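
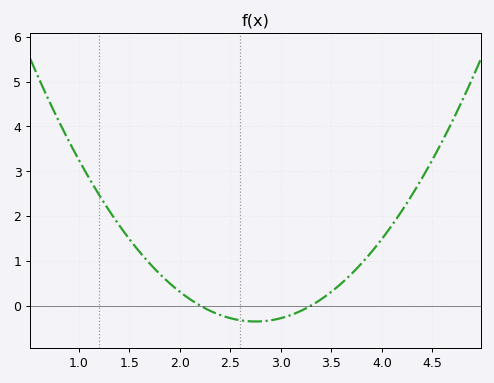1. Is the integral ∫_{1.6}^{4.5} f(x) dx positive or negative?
positive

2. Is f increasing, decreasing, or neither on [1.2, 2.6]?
decreasing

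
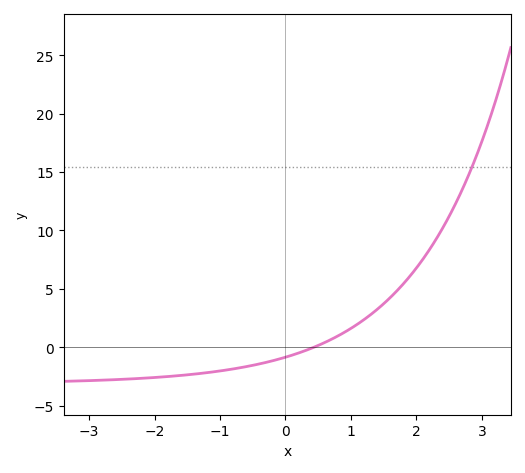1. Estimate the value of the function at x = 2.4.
10.2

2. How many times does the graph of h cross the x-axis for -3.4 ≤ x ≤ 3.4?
1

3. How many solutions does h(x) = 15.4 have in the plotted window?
1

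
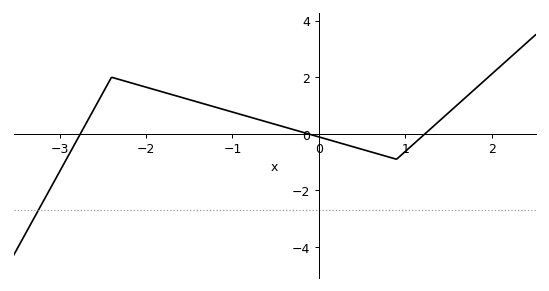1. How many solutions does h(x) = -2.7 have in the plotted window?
1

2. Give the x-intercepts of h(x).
-2.8, -0.1, 1.2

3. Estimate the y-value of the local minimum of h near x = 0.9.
-0.8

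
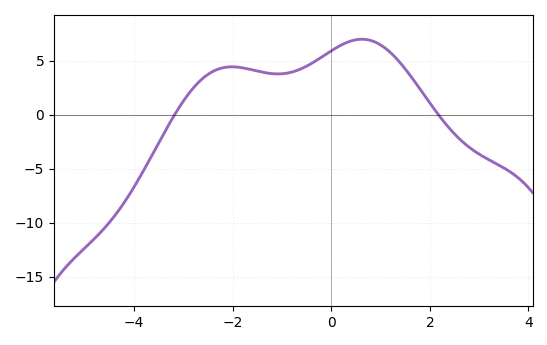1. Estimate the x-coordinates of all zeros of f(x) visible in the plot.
-3.18, 2.17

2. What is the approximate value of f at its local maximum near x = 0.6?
7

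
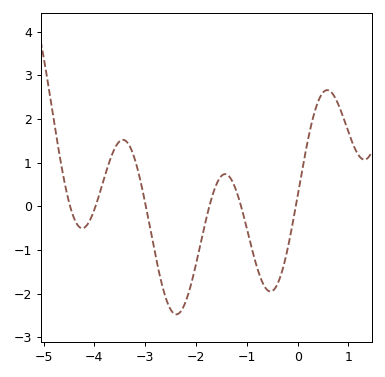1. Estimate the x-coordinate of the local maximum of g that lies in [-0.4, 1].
0.6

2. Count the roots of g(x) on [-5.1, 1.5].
6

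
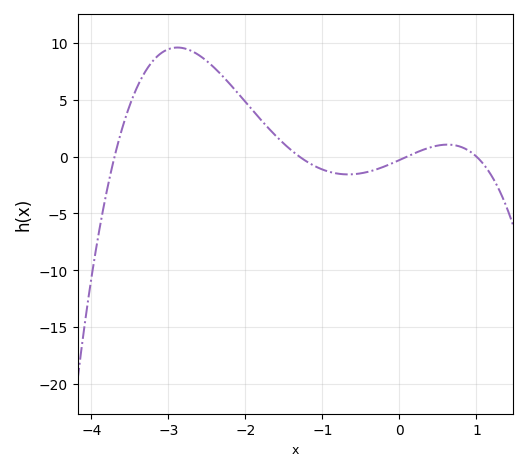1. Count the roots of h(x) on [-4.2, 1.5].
4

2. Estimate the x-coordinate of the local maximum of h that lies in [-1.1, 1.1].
0.6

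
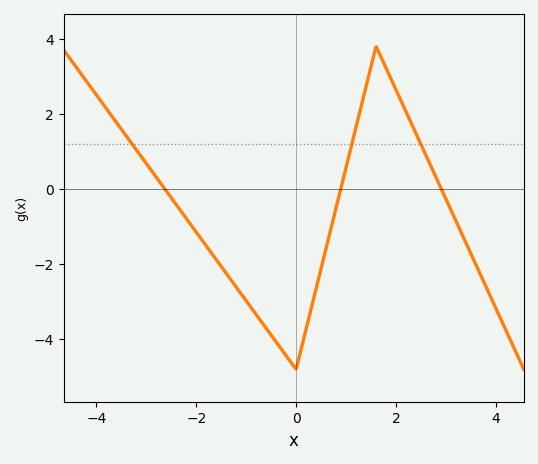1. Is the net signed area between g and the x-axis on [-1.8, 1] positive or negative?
negative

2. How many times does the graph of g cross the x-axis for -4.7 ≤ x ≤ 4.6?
3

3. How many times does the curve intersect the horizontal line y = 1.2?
3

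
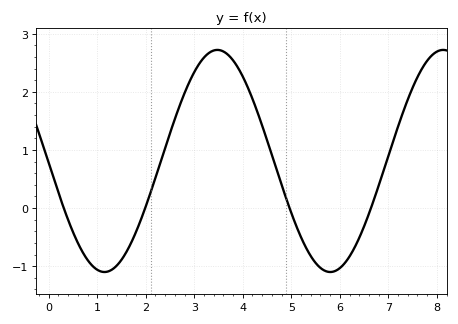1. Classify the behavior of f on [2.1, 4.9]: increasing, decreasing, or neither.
neither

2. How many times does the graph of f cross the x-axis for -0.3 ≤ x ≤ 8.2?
4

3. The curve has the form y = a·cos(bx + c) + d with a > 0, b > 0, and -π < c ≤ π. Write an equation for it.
y = 1.91cos(1.35x + 1.59) + 0.81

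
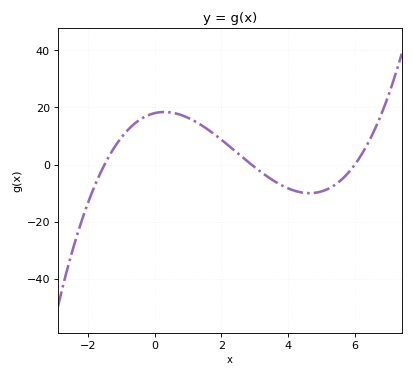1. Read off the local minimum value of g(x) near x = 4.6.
-10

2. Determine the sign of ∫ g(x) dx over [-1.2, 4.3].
positive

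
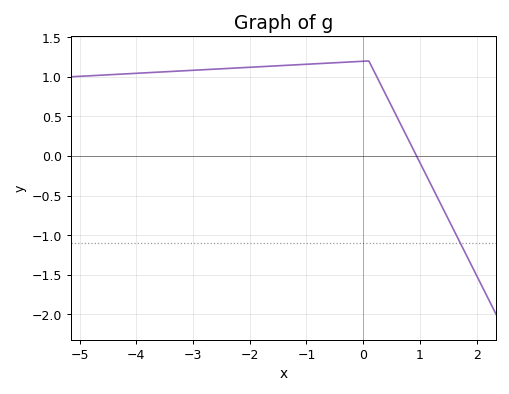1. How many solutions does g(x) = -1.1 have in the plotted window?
1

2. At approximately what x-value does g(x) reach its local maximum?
0.098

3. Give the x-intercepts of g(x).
0.941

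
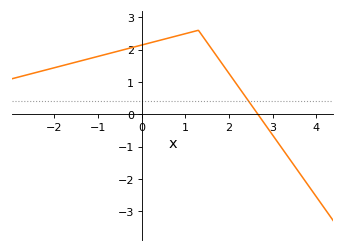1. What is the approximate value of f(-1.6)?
1.6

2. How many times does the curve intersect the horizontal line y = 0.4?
1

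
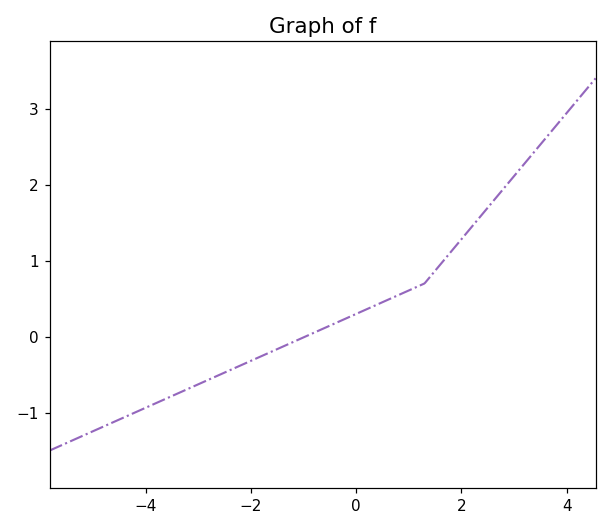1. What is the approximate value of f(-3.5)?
-0.8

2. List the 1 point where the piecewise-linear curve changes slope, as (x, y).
(1.3, 0.7)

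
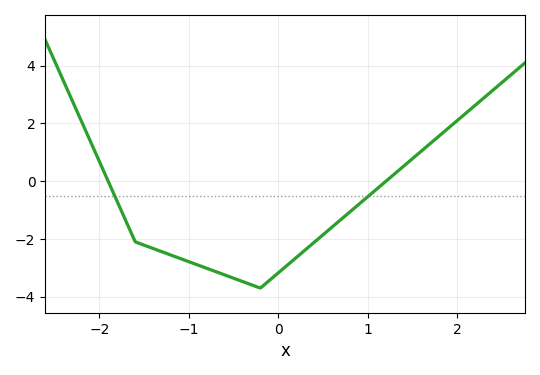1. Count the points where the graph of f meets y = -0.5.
2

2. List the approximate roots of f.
-1.9, 1.2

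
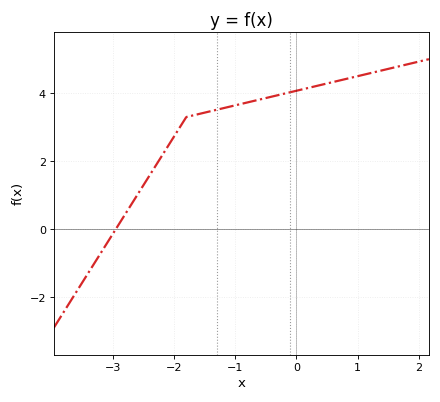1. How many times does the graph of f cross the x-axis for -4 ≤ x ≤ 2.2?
1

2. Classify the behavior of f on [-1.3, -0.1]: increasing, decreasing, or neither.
increasing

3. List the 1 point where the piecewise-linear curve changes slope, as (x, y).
(-1.8, 3.3)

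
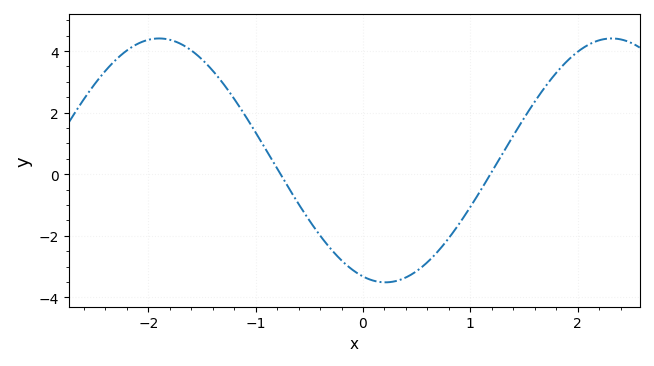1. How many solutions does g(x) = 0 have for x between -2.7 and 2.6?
2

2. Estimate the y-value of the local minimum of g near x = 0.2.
-3.51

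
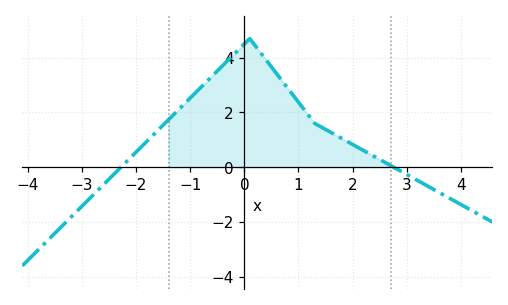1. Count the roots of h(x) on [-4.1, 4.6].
2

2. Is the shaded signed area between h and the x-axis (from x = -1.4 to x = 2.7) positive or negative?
positive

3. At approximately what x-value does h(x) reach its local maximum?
0.102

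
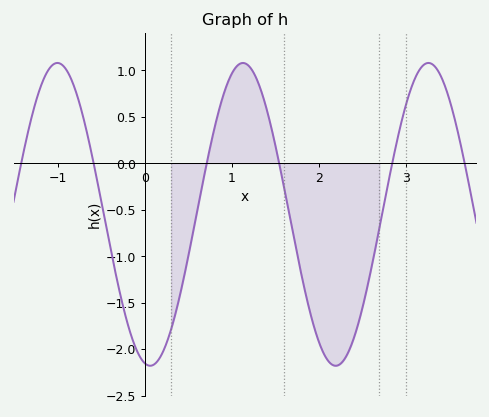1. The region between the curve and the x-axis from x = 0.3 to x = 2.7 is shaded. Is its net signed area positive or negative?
negative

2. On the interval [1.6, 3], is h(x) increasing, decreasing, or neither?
neither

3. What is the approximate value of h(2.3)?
-2.1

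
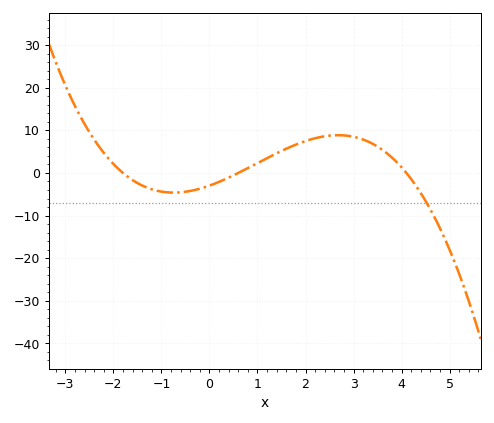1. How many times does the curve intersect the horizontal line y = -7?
1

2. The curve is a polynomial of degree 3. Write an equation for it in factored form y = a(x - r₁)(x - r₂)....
y = -0.67(x + 1.8)(x - 0.6)(x - 4.1)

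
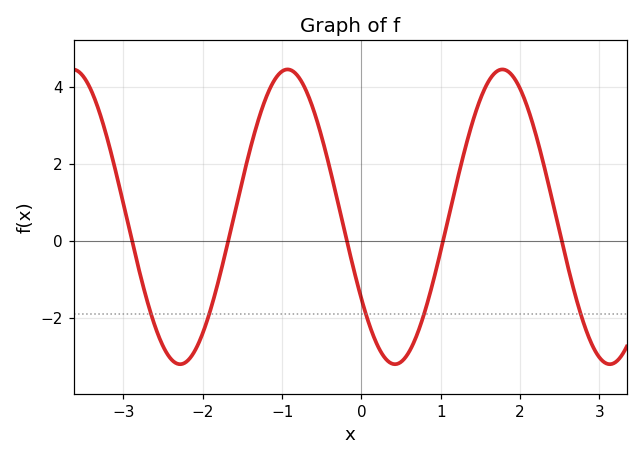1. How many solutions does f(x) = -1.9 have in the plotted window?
5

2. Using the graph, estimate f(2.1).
3.4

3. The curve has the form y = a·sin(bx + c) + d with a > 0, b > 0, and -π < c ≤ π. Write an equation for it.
y = 3.83sin(2.3x - 2.6) + 0.62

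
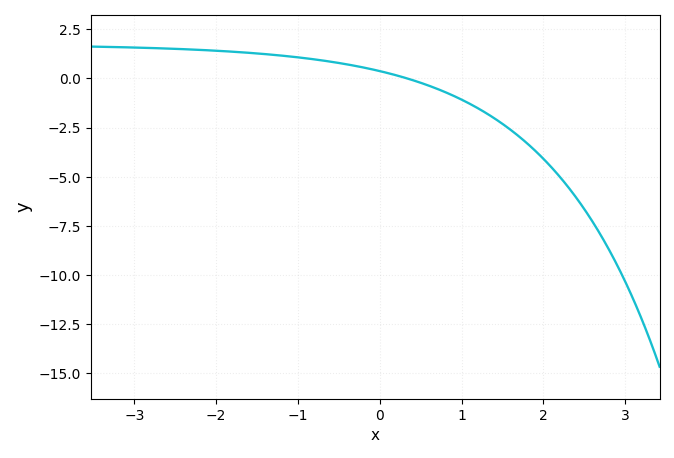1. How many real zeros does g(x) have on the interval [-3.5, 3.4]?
1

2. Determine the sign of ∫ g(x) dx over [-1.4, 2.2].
negative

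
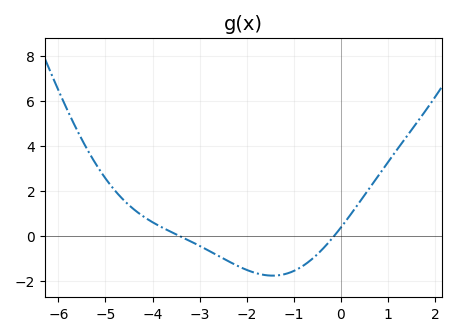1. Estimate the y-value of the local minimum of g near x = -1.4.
-1.78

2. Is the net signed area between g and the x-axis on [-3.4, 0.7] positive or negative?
negative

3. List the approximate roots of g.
-3.44, -0.138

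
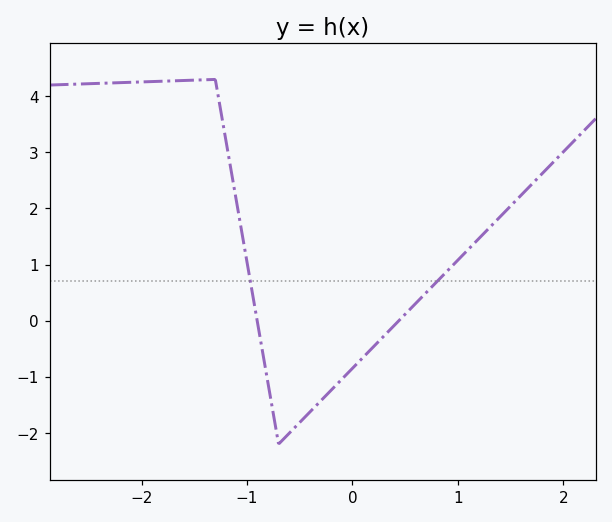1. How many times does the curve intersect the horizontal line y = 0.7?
2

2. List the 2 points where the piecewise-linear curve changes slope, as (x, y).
(-1.3, 4.3); (-0.7, -2.2)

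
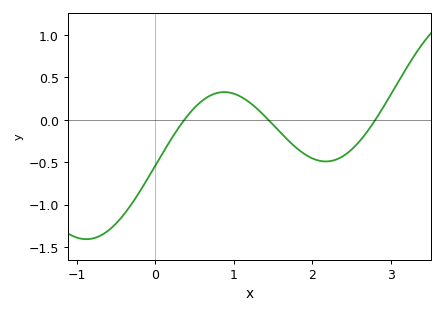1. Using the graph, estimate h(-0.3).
-0.989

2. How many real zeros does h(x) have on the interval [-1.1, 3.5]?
3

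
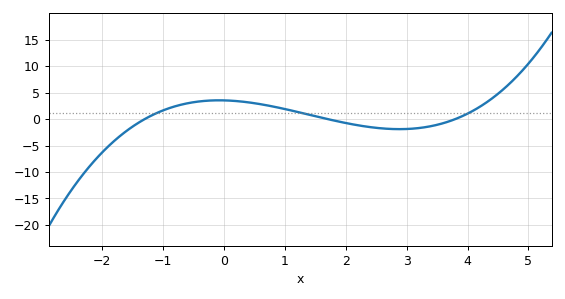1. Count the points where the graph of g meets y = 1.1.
3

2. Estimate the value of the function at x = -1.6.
-2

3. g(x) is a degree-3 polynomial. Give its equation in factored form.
y = 0.42(x + 1.3)(x - 1.7)(x - 3.8)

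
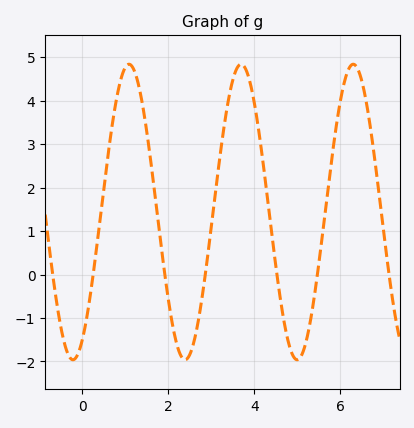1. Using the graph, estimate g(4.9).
-1.9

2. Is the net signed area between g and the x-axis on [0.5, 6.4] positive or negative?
positive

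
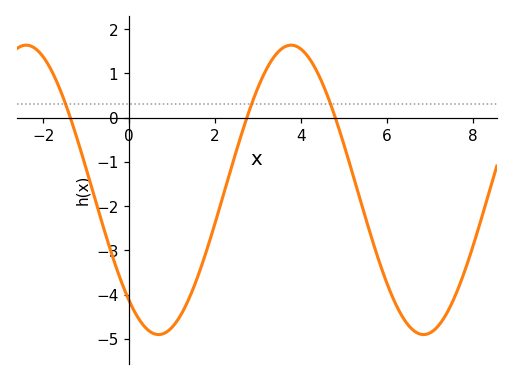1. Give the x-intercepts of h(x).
-1.37, 2.74, 4.79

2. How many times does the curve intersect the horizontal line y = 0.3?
3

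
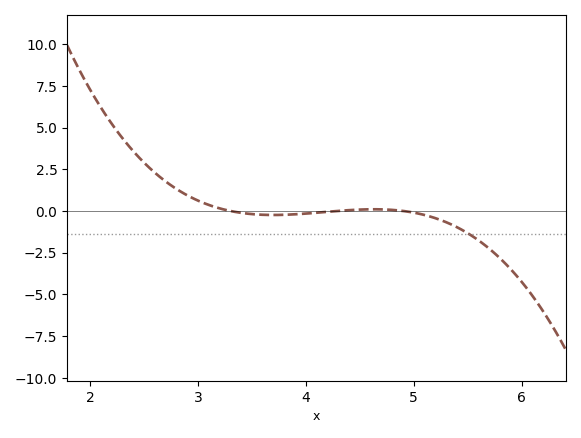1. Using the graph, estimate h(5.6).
-2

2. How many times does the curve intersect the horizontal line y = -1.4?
1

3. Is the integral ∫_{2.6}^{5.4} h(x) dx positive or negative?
positive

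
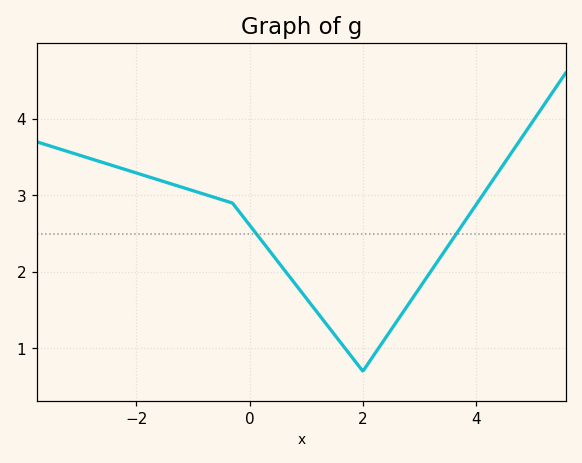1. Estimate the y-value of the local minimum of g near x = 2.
0.7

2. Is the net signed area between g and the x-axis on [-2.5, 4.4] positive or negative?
positive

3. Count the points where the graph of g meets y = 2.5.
2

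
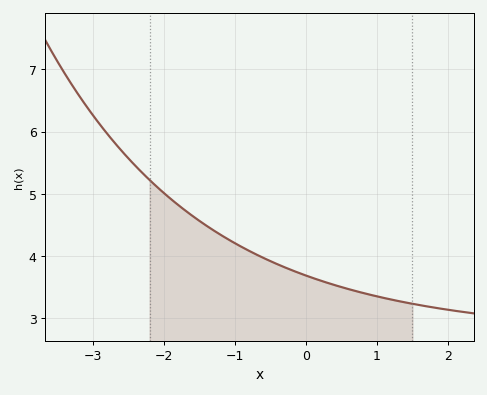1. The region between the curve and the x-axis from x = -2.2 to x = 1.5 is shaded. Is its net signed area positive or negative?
positive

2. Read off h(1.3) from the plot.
3.3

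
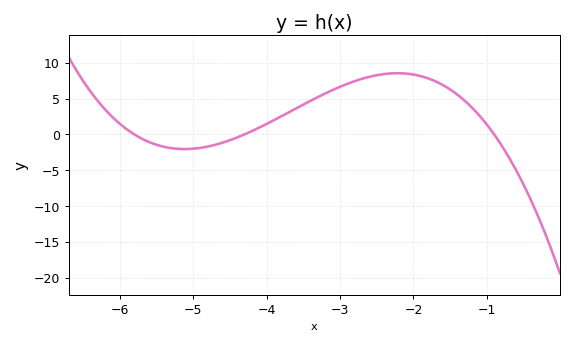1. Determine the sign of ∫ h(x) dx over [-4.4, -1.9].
positive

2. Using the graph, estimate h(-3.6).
3.5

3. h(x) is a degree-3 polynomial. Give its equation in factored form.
y = -0.87(x + 5.8)(x + 4.3)(x + 0.9)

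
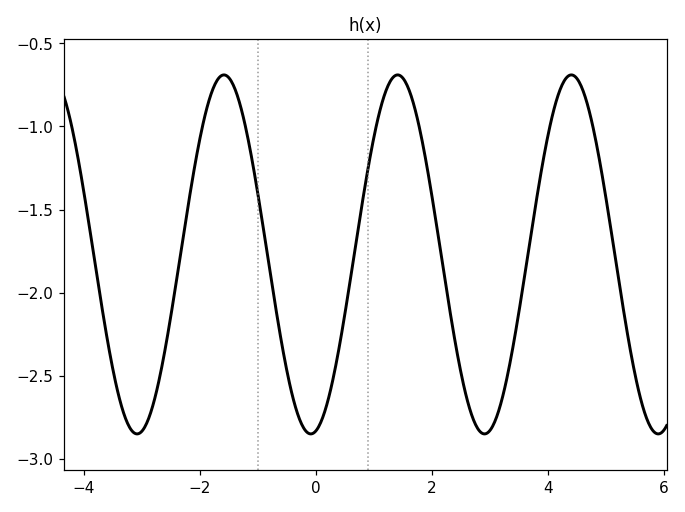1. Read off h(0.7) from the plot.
-1.68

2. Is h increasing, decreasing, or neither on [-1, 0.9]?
neither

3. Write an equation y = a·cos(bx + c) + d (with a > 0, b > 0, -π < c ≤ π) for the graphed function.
y = 1.08cos(2.1x - 2.96) - 1.77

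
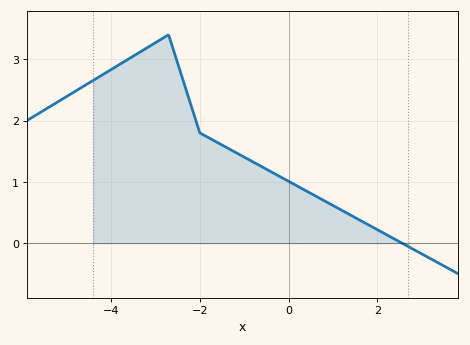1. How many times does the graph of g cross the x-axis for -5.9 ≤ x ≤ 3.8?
1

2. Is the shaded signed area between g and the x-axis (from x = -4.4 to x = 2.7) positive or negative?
positive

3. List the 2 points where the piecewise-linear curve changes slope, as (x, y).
(-2.7, 3.4); (-2, 1.8)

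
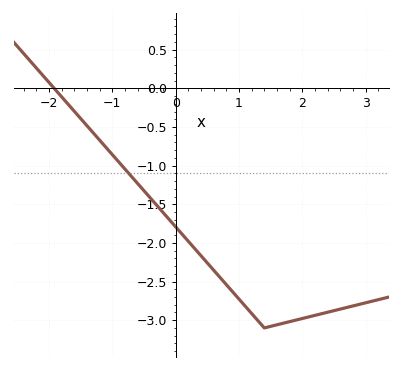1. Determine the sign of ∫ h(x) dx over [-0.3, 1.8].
negative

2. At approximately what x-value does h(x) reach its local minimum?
1.4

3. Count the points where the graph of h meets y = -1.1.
1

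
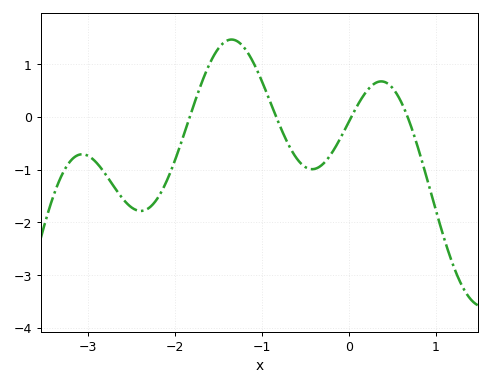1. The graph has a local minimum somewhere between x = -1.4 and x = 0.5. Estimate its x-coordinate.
-0.425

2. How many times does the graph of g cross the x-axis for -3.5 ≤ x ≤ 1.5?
4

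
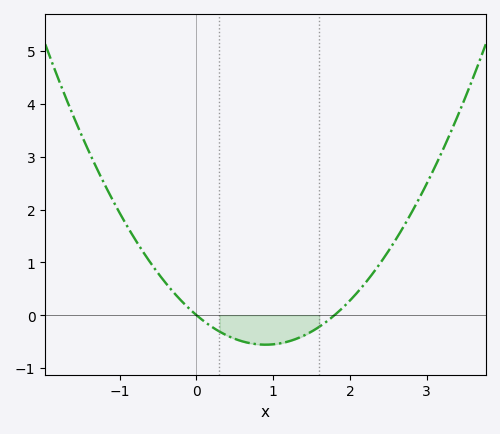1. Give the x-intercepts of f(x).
0, 1.8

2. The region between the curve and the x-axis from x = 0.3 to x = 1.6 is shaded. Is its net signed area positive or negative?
negative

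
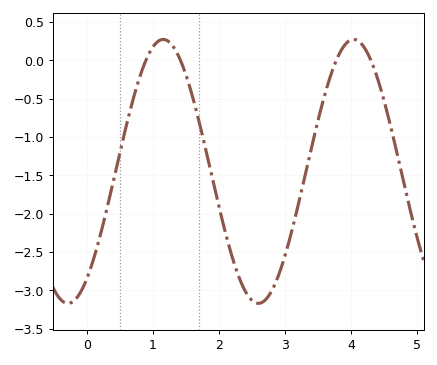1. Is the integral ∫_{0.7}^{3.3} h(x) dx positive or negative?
negative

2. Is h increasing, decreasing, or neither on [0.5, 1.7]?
neither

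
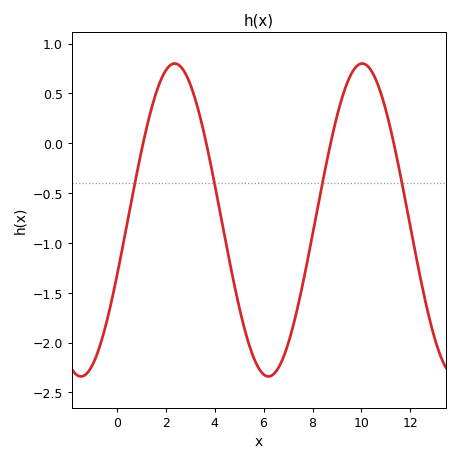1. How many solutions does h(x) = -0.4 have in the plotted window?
4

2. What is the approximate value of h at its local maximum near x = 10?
0.8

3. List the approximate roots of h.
1, 3.6, 8.8, 11.4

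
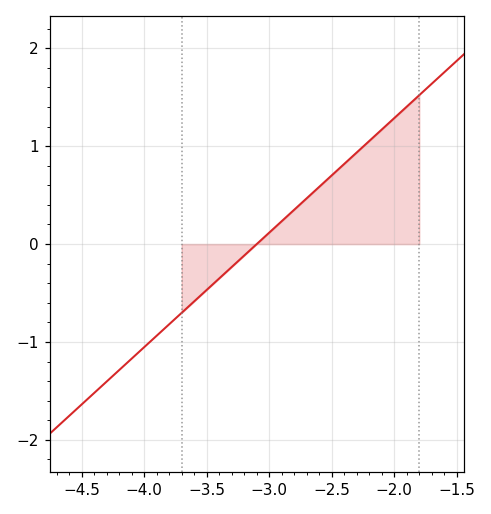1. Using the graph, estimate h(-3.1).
0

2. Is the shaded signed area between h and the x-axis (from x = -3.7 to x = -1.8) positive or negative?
positive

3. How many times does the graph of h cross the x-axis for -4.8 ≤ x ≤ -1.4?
1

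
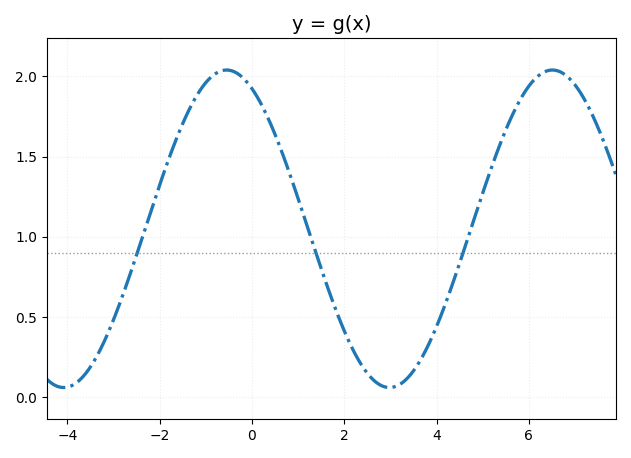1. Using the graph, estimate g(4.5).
0.836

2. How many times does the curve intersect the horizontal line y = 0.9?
3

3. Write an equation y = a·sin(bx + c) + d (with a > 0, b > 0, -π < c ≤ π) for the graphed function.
y = 0.99sin(0.89x + 2.06) + 1.05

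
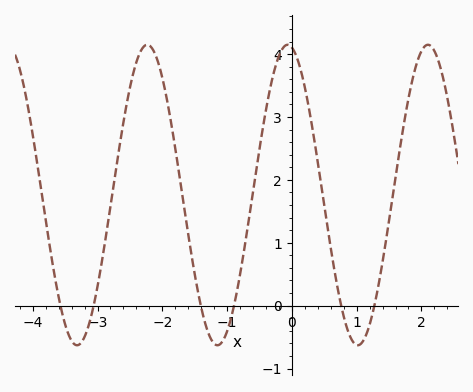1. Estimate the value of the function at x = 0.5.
1.59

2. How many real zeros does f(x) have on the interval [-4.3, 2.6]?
6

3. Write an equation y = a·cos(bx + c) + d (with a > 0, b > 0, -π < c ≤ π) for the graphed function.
y = 2.39cos(2.9x + 0.192) + 1.76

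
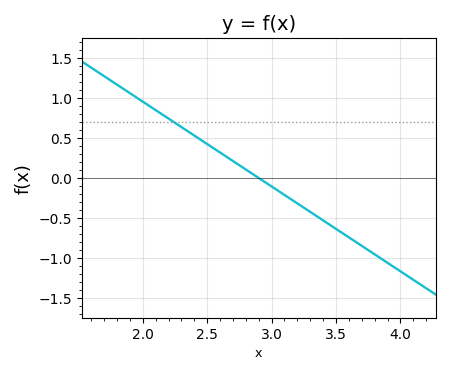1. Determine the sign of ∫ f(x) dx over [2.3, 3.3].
positive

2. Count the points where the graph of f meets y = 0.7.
1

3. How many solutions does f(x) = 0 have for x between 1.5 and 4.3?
1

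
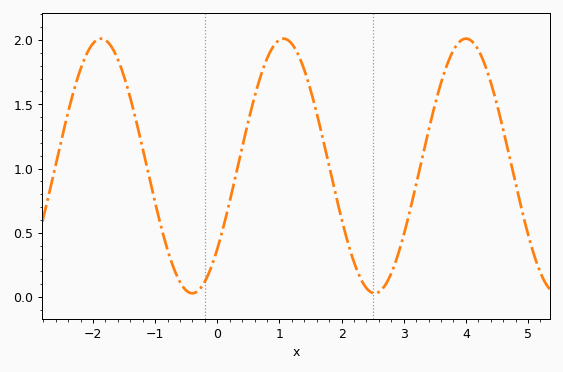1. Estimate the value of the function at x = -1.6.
1.85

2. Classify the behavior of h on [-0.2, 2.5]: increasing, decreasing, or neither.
neither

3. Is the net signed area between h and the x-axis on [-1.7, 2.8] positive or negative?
positive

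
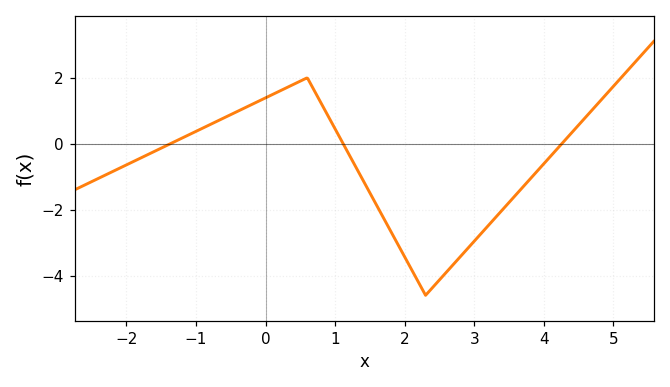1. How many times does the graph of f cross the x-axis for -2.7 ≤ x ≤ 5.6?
3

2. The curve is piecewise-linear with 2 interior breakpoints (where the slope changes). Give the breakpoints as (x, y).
(0.6, 2); (2.3, -4.6)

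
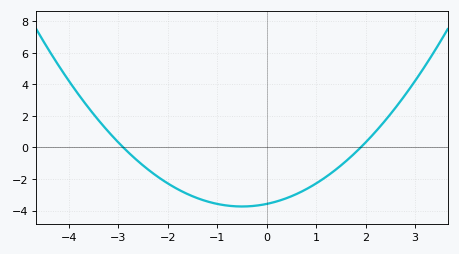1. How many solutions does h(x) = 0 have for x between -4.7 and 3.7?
2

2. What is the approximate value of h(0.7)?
-2.81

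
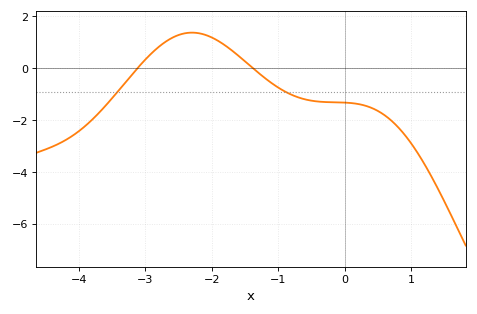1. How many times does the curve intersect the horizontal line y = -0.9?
2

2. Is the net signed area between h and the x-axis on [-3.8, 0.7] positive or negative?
negative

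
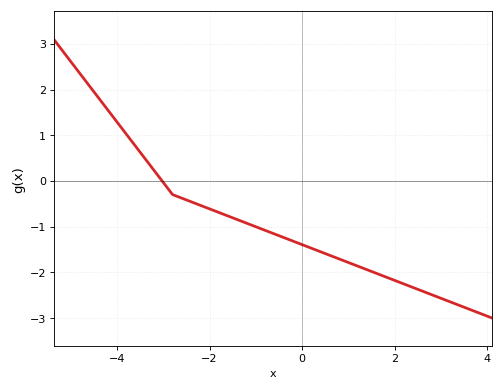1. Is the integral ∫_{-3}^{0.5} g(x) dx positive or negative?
negative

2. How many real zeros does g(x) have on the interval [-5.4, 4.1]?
1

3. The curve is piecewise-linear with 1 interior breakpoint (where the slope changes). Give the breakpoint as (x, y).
(-2.8, -0.3)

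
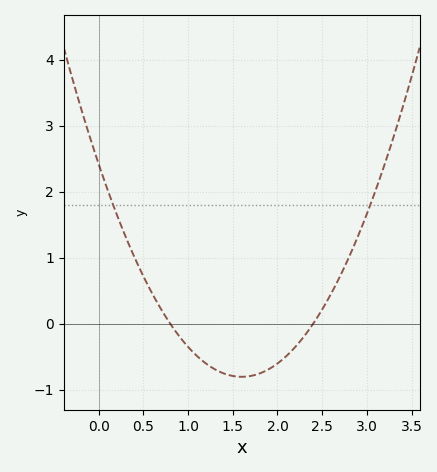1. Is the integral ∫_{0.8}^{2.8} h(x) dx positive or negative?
negative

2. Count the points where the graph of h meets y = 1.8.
2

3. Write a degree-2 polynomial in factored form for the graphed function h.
y = 1.26(x - 0.8)(x - 2.4)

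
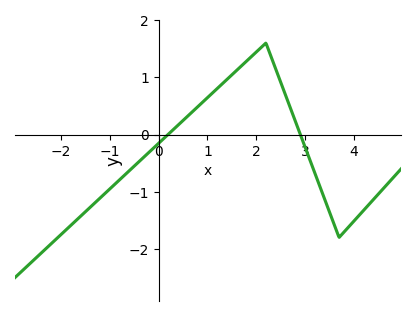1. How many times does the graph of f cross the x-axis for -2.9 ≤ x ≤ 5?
2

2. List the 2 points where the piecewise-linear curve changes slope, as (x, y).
(2.2, 1.6); (3.7, -1.8)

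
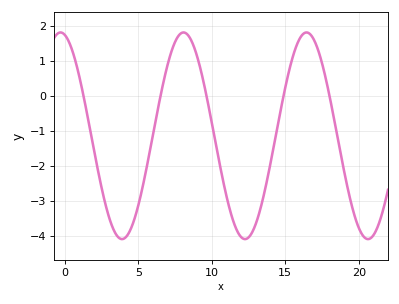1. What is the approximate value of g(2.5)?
-2.6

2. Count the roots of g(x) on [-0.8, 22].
5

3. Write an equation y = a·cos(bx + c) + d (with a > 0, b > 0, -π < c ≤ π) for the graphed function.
y = 2.95cos(0.75x + 0.23) - 1.14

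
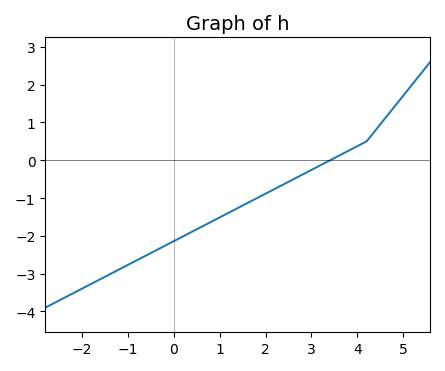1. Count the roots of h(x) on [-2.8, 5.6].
1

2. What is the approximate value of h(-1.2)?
-2.9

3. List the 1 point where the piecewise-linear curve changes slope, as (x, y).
(4.2, 0.5)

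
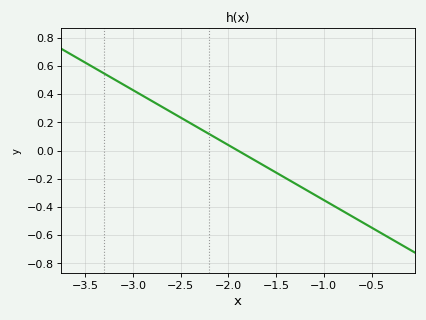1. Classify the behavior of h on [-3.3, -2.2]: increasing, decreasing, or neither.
decreasing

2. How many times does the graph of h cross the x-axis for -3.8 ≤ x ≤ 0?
1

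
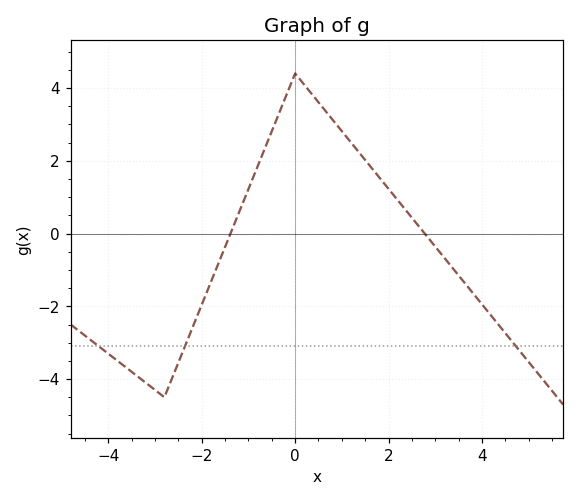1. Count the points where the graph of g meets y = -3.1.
3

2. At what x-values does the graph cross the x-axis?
-1.4, 2.8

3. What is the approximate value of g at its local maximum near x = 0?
4.4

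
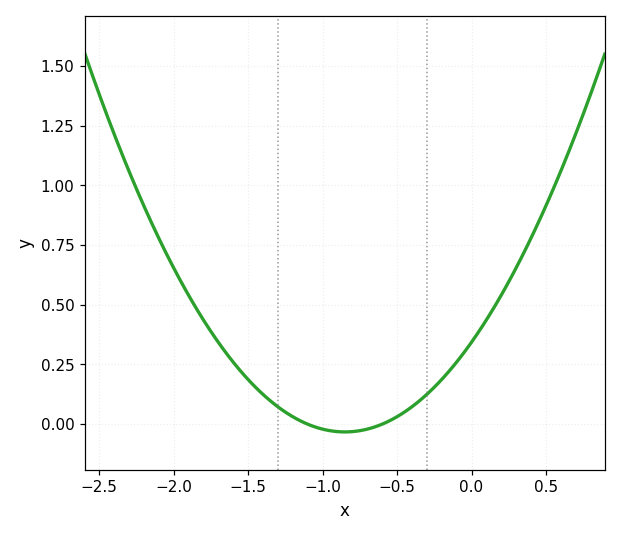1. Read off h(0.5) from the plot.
0.915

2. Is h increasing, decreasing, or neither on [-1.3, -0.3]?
neither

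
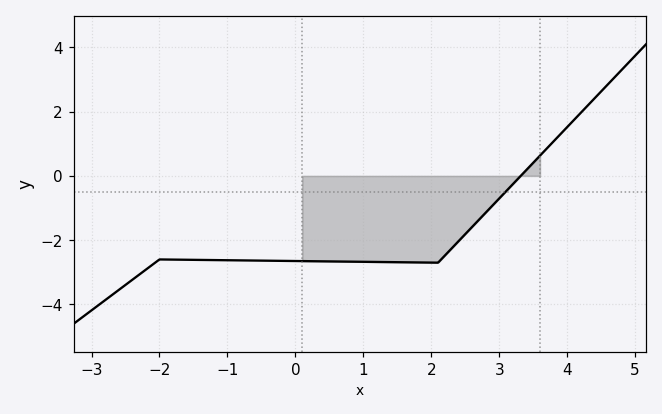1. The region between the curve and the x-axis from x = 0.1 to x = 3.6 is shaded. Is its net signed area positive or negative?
negative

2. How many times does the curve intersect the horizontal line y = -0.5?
1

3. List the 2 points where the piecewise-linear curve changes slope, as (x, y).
(-2, -2.6); (2.1, -2.7)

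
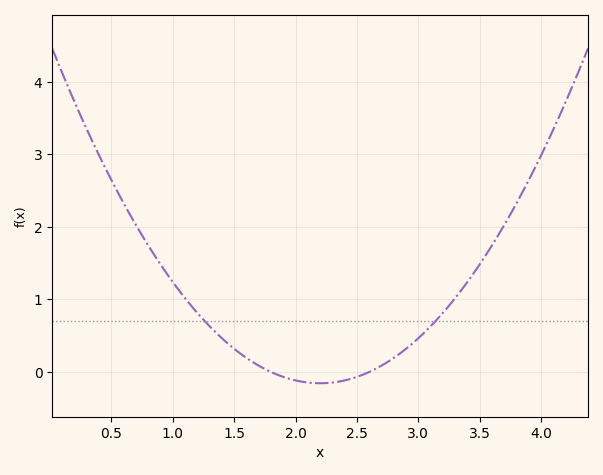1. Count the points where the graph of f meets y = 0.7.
2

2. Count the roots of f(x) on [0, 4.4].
2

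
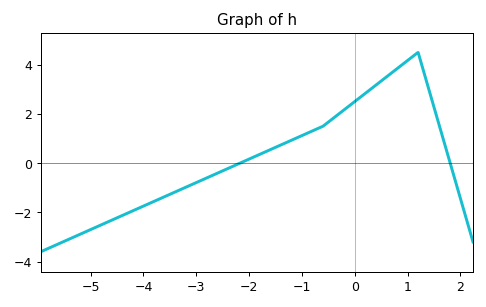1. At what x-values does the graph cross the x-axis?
-2.2, 1.8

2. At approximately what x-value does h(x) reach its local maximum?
1.2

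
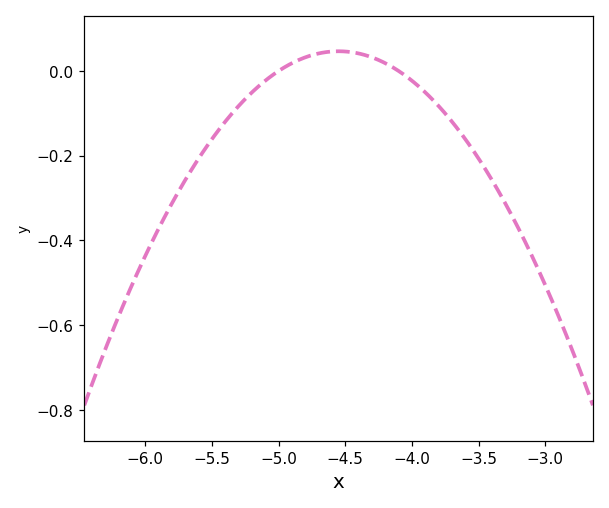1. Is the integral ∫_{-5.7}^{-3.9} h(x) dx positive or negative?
negative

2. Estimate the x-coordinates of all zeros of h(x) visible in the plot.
-5, -4.1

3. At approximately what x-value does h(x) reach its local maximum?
-4.5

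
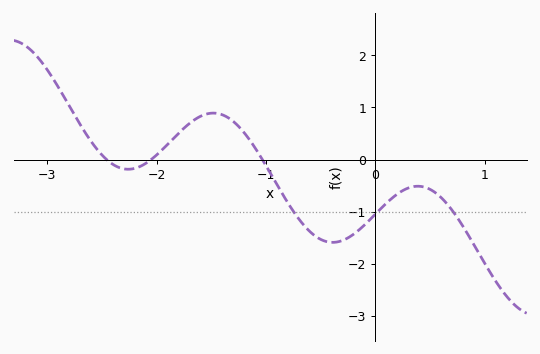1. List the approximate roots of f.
-2.46, -2.05, -1.03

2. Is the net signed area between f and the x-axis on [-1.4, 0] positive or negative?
negative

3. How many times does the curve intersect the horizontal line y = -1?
3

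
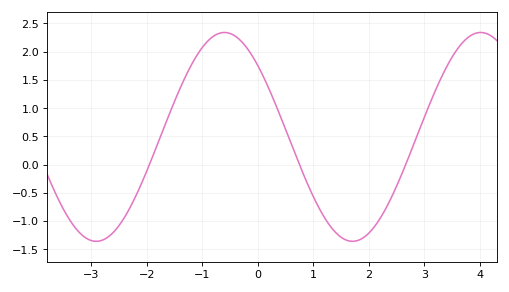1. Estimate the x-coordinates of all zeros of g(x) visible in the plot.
-1.95, 0.75, 2.67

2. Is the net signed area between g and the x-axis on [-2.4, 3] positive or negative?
positive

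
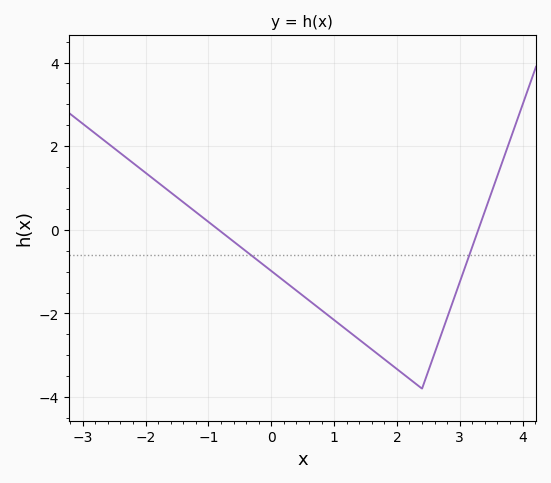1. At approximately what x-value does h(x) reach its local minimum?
2.4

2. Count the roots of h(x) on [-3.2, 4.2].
2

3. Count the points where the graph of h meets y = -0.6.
2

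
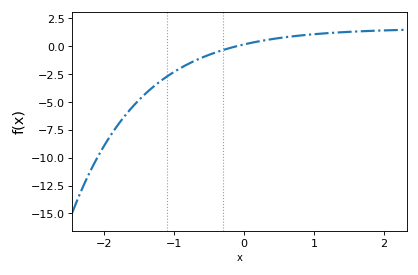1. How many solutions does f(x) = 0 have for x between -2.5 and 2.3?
1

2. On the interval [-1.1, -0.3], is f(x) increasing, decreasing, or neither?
increasing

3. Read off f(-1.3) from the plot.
-3.66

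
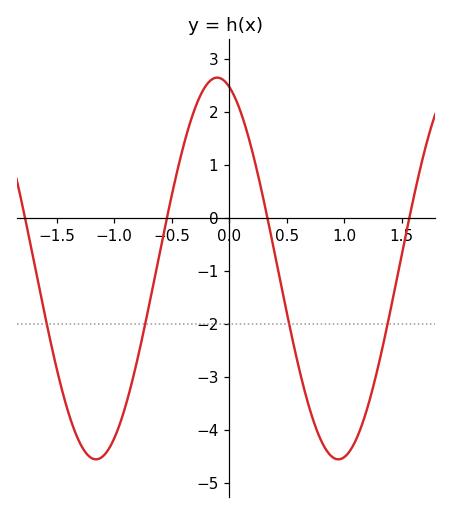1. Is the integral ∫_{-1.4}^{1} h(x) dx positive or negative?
negative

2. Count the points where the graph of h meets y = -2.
4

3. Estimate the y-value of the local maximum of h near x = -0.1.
2.6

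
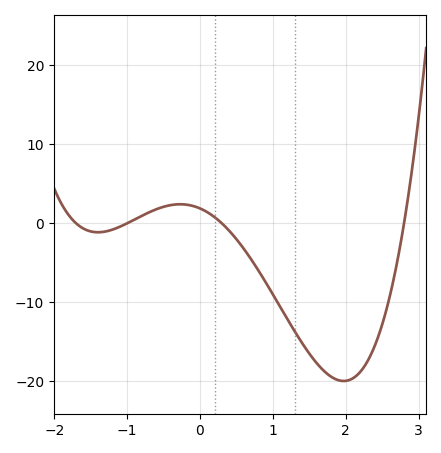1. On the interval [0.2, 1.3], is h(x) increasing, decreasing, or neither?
decreasing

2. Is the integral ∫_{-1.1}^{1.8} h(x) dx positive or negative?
negative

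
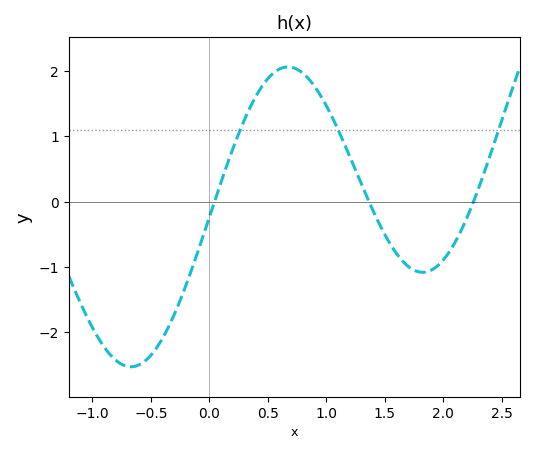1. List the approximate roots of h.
0, 1.4, 2.3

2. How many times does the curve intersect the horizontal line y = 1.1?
3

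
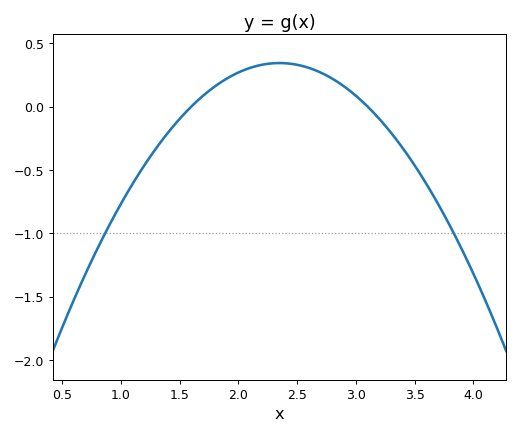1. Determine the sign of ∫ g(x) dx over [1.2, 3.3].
positive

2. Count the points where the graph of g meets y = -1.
2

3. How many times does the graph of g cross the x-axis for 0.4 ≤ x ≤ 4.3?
2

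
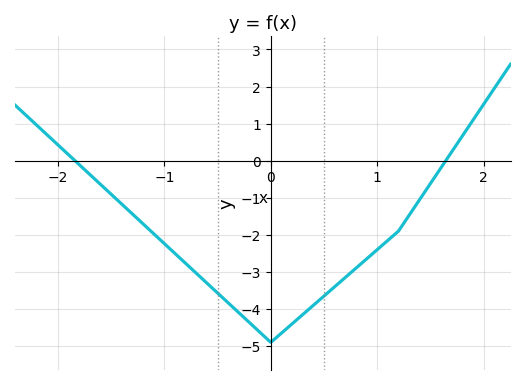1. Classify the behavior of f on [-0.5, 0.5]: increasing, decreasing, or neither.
neither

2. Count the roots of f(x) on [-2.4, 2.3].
2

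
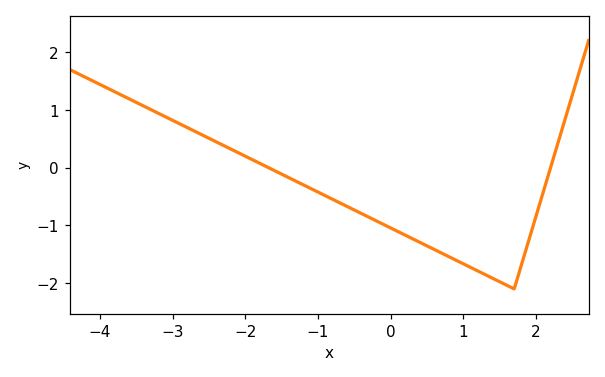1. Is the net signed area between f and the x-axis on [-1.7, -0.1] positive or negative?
negative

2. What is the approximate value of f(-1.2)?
-0.299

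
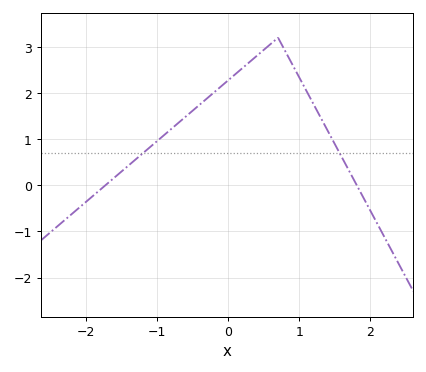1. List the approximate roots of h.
-1.7, 1.8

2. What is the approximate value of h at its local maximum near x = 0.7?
3.2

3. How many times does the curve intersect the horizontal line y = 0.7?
2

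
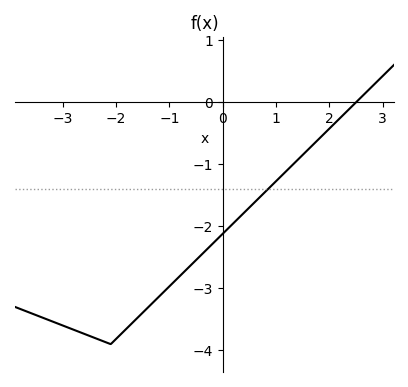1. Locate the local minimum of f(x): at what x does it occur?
-2.1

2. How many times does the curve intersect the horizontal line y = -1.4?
1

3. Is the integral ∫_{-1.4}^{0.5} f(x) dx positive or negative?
negative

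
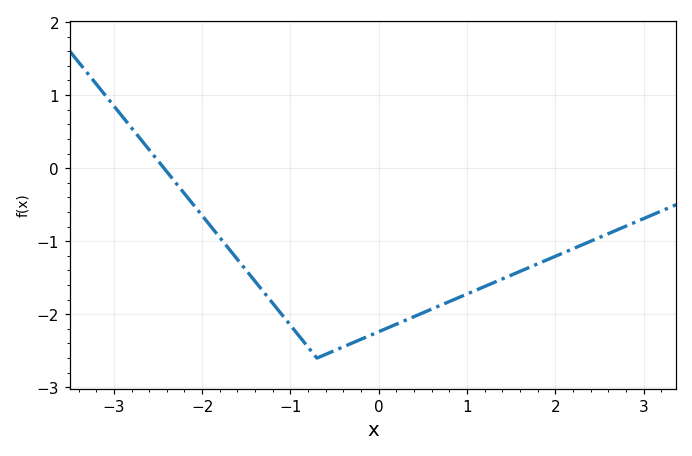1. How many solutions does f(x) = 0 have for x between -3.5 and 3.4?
1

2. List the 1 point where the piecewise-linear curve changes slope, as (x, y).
(-0.7, -2.6)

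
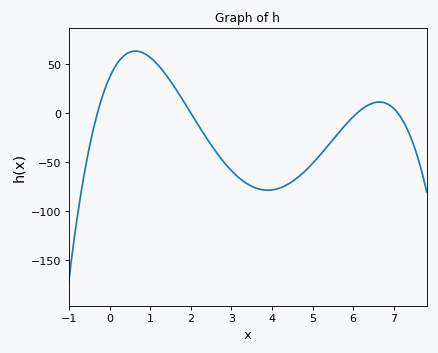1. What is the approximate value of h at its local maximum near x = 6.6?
10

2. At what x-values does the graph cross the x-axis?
-0.4, 2, 6.2, 7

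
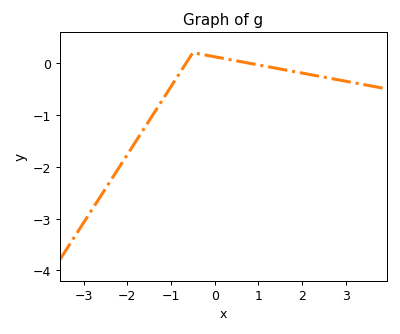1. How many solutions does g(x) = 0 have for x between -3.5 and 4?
2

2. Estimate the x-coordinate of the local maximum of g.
-0.5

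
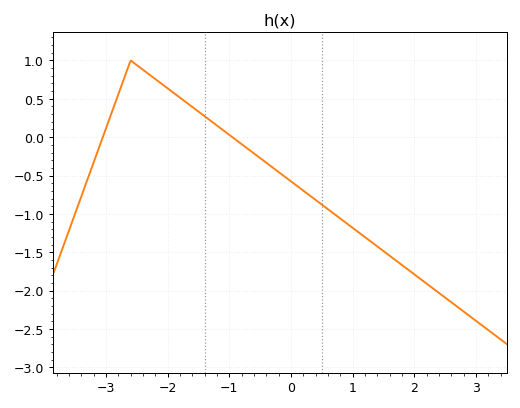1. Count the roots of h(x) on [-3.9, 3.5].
2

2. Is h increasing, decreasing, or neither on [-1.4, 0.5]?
decreasing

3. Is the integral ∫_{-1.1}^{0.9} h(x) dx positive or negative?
negative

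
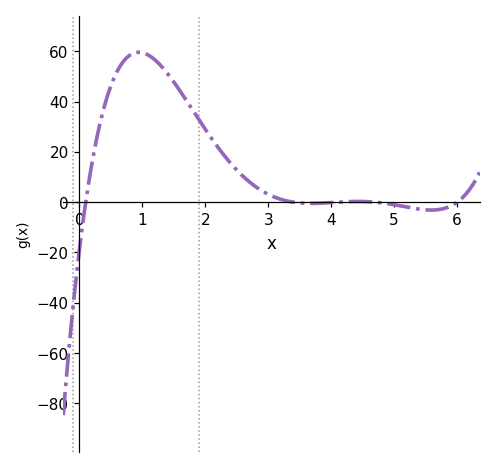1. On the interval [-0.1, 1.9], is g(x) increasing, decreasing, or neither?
neither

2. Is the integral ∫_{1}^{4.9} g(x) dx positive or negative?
positive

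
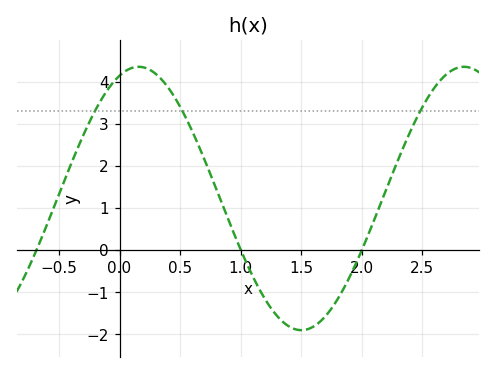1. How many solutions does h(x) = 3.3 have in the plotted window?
3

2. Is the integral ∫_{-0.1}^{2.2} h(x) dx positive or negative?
positive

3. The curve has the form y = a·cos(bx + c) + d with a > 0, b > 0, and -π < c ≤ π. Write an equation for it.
y = 3.13cos(2.34x - 0.37) + 1.23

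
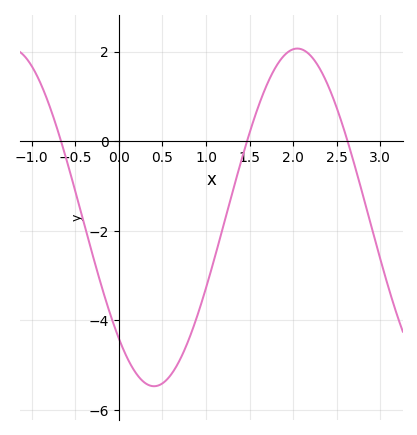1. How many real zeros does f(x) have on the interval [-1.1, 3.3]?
3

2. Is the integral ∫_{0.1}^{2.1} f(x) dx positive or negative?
negative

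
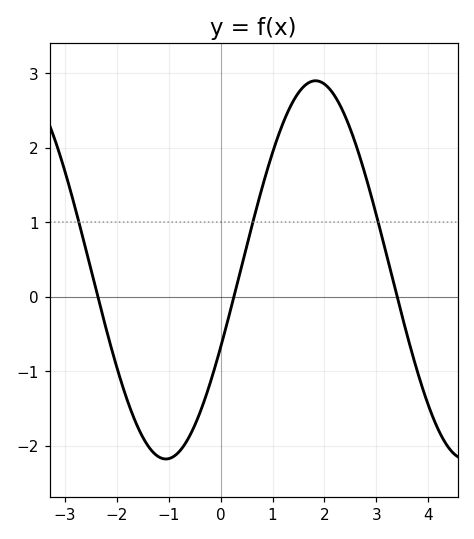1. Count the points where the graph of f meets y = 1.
3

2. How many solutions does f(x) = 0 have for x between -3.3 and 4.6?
3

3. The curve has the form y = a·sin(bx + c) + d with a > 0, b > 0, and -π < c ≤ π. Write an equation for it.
y = 2.54sin(1.09x - 0.422) + 0.36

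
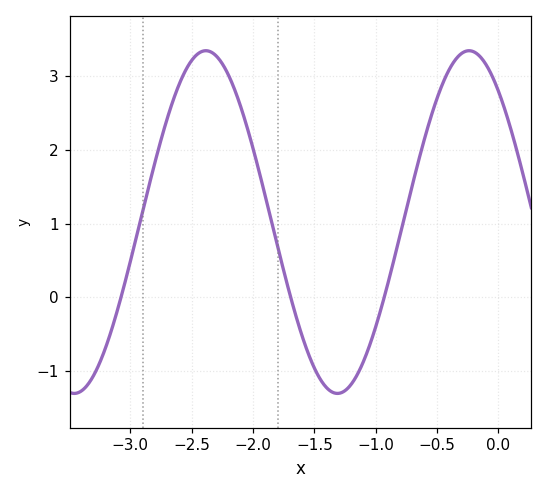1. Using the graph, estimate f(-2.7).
2.41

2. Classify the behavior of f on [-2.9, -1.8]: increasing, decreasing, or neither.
neither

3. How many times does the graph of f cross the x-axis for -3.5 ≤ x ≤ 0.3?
3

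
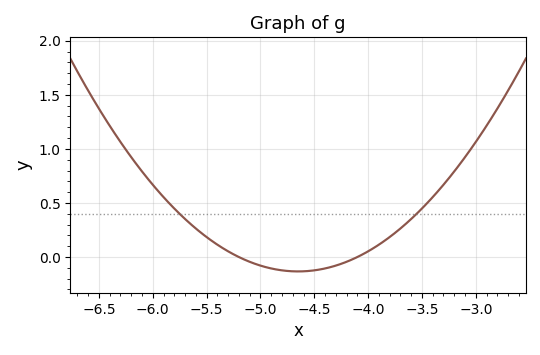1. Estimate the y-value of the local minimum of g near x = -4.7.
-0.15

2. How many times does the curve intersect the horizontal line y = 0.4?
2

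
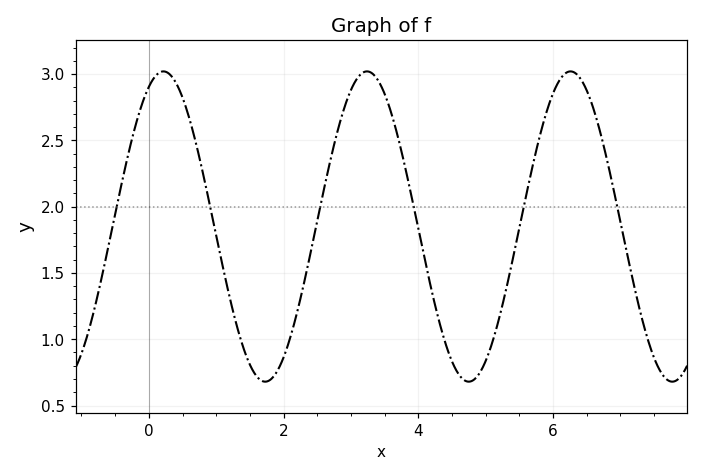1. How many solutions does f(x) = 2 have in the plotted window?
6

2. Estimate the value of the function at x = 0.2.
3.02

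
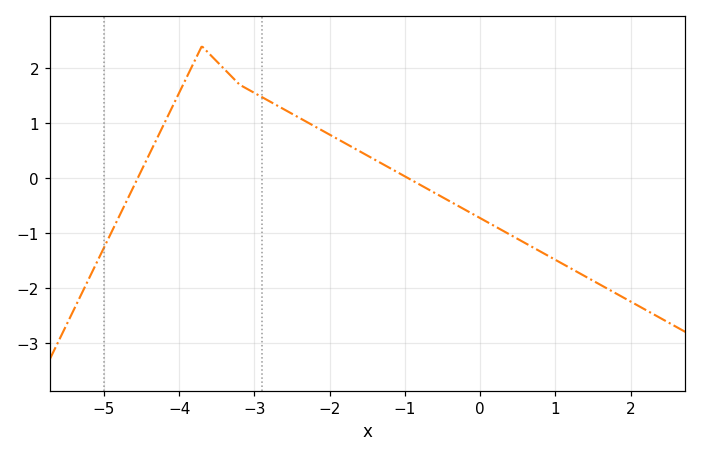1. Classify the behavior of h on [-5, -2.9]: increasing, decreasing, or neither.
neither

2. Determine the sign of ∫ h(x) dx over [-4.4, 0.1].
positive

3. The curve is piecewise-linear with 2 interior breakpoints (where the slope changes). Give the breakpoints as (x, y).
(-3.7, 2.4); (-3.2, 1.7)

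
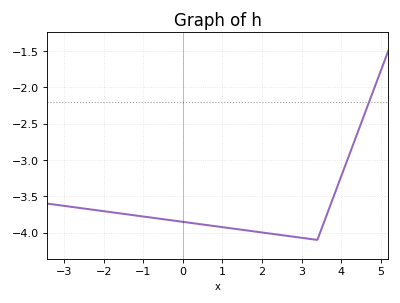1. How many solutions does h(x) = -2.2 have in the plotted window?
1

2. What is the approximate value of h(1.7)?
-3.98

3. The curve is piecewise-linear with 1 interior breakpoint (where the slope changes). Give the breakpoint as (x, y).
(3.4, -4.1)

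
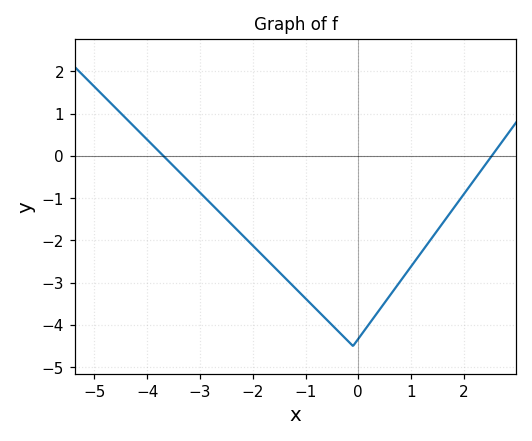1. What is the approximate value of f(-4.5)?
1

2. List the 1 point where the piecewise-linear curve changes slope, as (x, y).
(-0.1, -4.5)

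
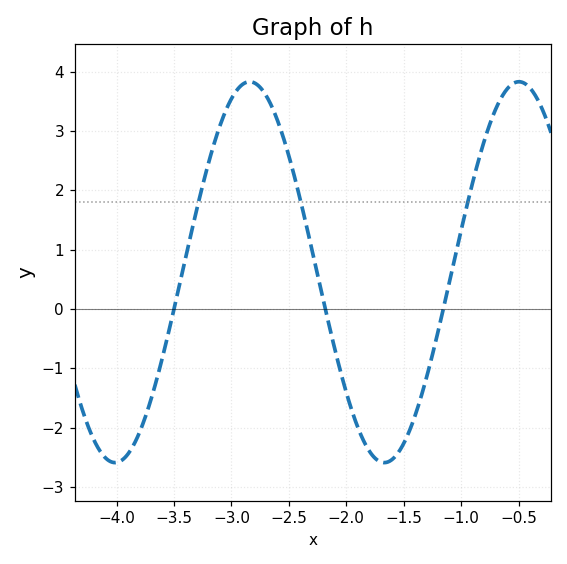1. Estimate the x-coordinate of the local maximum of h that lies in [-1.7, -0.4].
-0.5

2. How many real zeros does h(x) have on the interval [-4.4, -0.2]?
3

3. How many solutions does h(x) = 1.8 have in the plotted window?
3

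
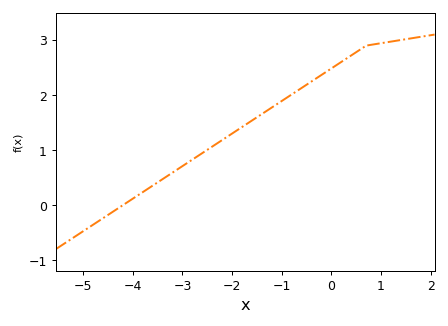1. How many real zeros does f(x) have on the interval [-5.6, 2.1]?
1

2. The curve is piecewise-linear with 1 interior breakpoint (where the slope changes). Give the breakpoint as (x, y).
(0.7, 2.9)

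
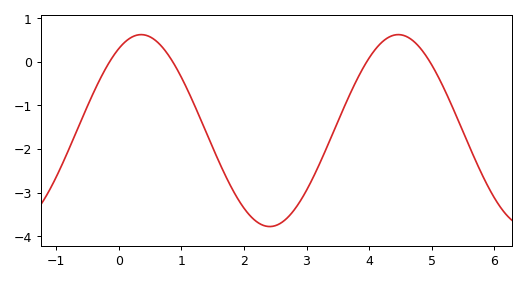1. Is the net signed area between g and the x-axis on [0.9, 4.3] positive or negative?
negative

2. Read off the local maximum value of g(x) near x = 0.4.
0.62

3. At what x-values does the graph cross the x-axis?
-0.144, 0.862, 3.96, 4.97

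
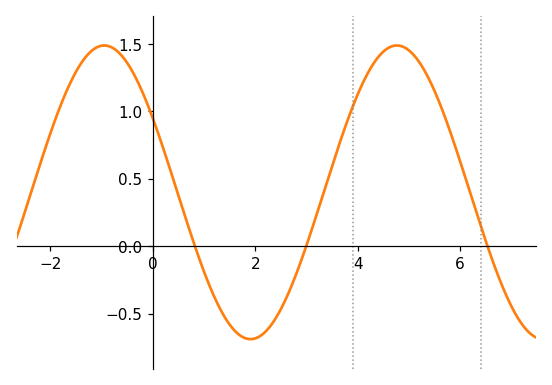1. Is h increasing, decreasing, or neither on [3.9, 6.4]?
neither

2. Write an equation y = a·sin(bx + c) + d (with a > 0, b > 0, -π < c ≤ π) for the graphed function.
y = 1.09sin(1.1x + 2.6) + 0.4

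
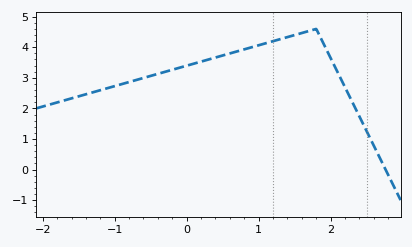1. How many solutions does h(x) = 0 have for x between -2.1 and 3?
1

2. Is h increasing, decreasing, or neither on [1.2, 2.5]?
neither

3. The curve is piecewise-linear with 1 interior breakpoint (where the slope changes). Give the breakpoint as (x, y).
(1.8, 4.6)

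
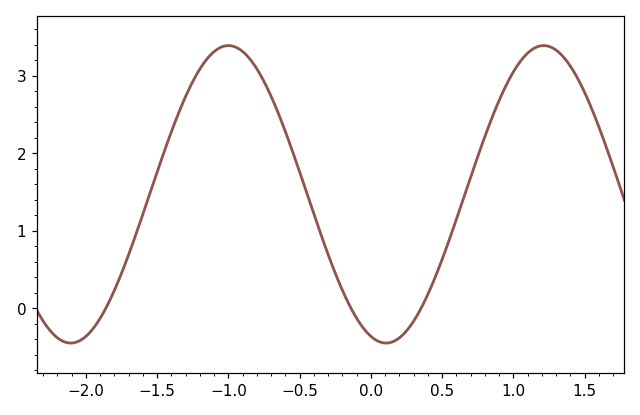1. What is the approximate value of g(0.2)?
-0.4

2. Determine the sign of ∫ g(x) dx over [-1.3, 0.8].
positive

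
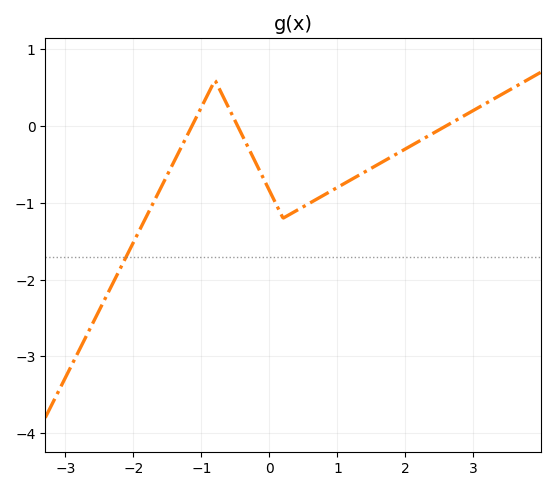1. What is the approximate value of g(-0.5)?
0.06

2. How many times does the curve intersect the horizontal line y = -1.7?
1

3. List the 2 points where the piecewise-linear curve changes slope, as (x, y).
(-0.8, 0.6); (0.2, -1.2)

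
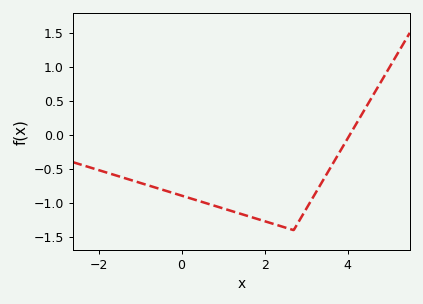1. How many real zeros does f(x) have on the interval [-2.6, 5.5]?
1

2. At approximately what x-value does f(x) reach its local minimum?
2.7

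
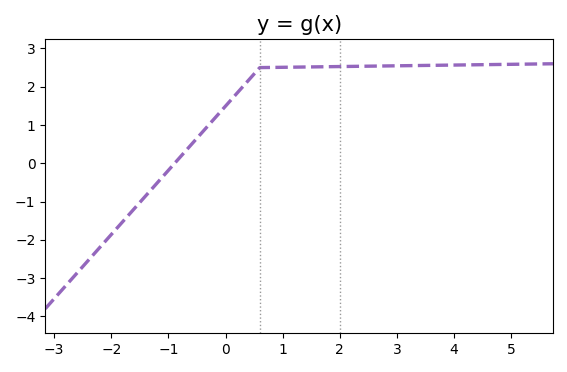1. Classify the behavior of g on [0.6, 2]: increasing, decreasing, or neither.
increasing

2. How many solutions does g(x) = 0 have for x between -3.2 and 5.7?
1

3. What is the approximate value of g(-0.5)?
0.655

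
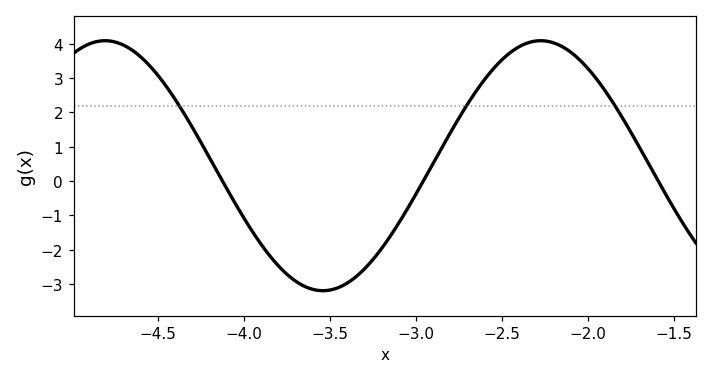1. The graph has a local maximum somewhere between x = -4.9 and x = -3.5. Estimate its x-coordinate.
-4.81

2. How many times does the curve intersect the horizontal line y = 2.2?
3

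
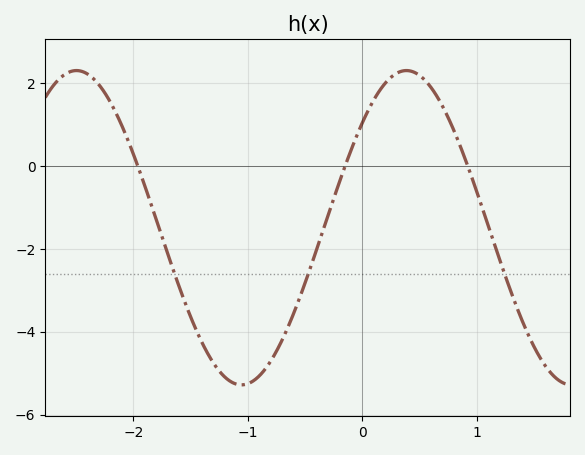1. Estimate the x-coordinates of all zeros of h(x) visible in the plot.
-2, -0.1, 0.9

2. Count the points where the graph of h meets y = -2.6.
3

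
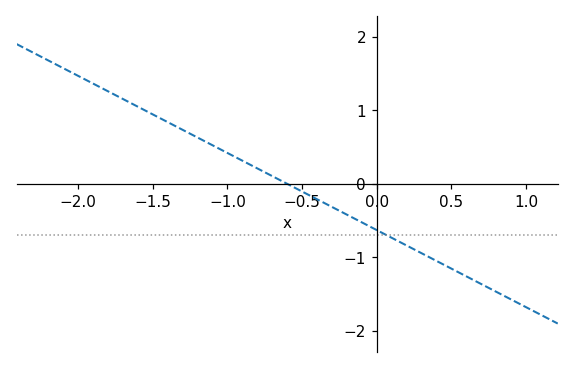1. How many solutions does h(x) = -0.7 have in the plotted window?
1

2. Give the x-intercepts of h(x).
-0.6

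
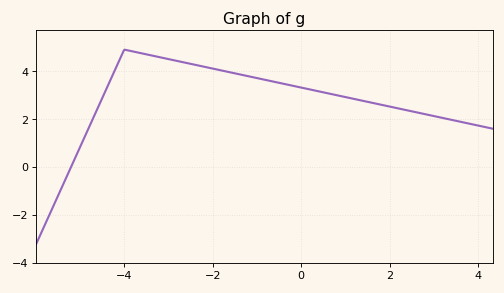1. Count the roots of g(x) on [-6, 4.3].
1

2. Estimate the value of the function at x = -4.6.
2.46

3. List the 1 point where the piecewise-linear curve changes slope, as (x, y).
(-4, 4.9)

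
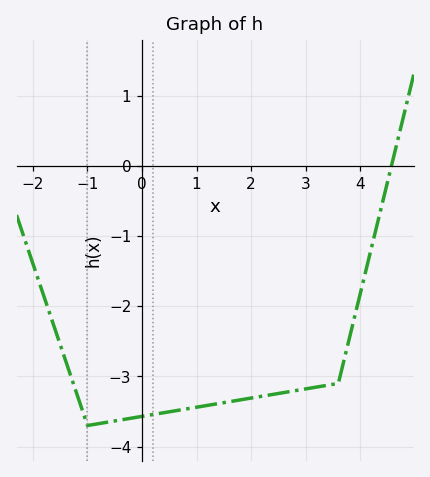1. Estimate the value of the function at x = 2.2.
-3.28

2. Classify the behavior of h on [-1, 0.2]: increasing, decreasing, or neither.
increasing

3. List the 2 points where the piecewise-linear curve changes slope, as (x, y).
(-1, -3.7); (3.6, -3.1)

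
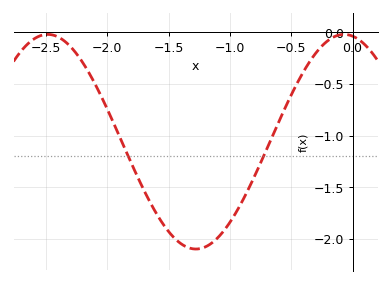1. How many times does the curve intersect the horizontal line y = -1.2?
2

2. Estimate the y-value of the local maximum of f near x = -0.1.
-0.02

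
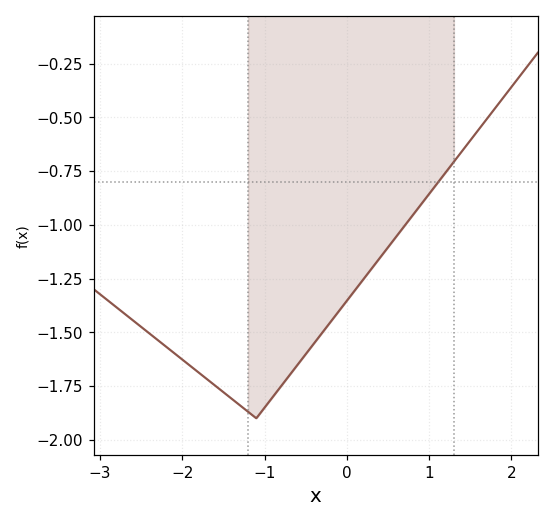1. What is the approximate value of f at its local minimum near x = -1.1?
-1.9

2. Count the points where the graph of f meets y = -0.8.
1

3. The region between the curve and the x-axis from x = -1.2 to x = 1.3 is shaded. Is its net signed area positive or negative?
negative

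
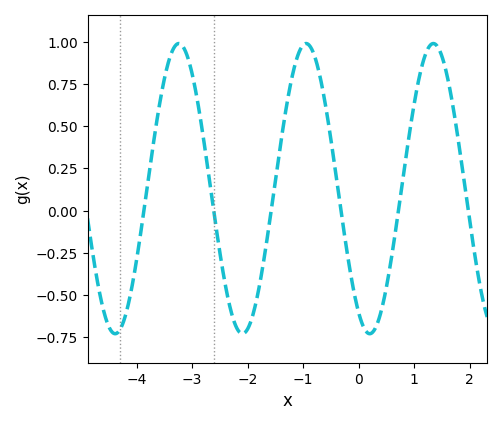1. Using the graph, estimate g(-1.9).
-0.613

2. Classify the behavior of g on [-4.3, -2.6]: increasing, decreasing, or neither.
neither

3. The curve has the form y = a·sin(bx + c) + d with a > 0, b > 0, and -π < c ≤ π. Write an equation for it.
y = 0.86sin(2.74x - 2.12) + 0.13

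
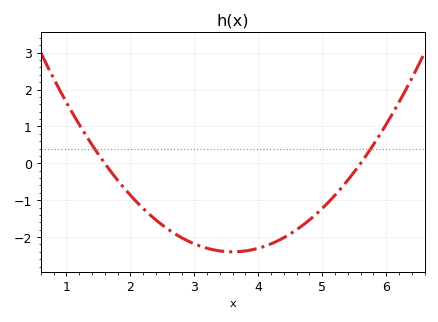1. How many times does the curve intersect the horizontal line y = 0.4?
2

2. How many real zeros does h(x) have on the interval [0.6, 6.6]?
2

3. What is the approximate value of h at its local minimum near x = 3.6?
-2.4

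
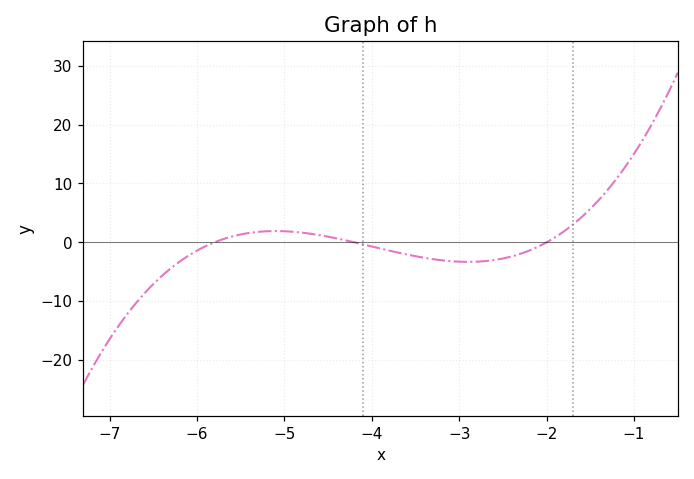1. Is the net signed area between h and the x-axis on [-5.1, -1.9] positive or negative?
negative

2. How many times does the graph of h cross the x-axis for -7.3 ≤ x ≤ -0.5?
3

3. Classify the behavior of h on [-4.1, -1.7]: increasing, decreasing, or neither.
neither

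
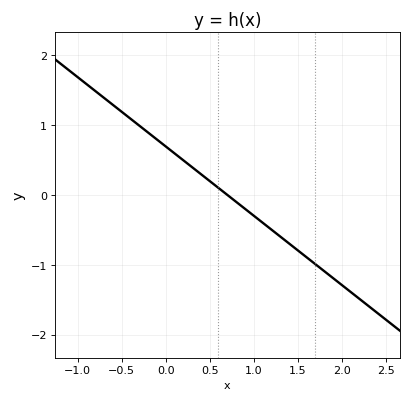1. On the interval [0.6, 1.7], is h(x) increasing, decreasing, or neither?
decreasing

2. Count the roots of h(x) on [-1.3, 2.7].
1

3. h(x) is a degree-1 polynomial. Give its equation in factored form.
y = -0.99(x - 0.7)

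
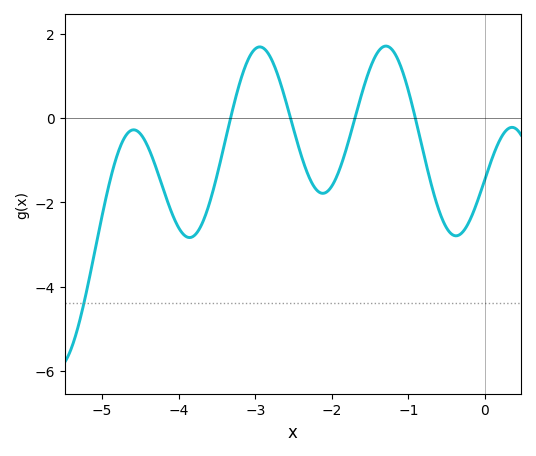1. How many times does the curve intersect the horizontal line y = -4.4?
1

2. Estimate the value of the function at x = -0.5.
-2.6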